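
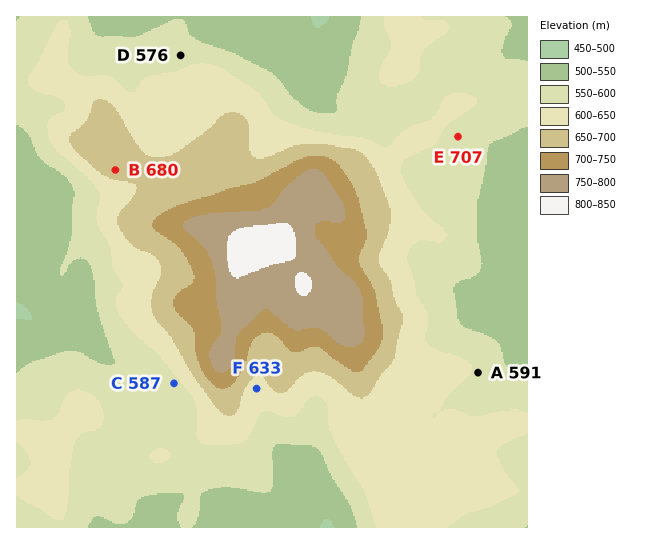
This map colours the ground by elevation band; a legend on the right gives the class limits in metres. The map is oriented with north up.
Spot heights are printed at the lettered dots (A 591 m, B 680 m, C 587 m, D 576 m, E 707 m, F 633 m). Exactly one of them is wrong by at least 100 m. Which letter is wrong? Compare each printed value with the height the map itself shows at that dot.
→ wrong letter E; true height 582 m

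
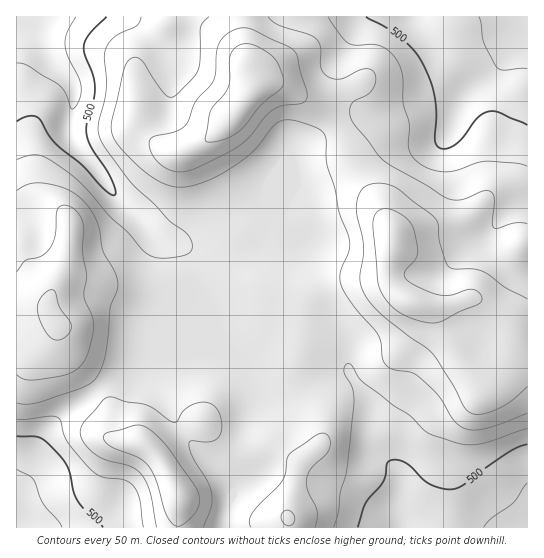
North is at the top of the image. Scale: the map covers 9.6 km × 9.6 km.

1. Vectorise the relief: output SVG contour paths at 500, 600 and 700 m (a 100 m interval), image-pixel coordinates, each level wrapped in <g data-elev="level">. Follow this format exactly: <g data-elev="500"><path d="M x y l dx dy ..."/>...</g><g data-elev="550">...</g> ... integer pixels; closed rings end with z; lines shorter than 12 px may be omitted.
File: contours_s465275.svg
<g data-elev="500"><path d="M358 527l7-22 18-23 3-7 1-10 3-4 8-1 8 3 17 17 8 5 12 4 10 0 10-4 47-34 17-7"/><path d="M17 436l22 1 7 5 11 10 11 17 5 22 5 10 6 8 19 18"/><path d="M527 125l-29-13-11 0-10 7-14 18-8 8-9 4-7-2-4-8 1-25-2-19-4-14-8-19-8-12-13-12-15-11-20-10"/><path d="M106 17l-16 16-6 12 1 9 8 20 2 13-1 11-7 24-1 9 5 15 21 33 3 11 0 5-2 0-7-4-24-26-25-20-7-8-12-19-9-2-12 5"/></g><g data-elev="600"><path d="M203 527l8-20 0-14-4-12-15-24-3-14 2-2 20 0 8-4 2-6 1-8-2-8-3-6-4-4-6-2-12 0-9 6-9 13-3 1-27-18-21-3-13-5-6 0-5 4-19 22-3 7 1 8 7 9 10 9 9 4 23 6 11 8 5 8 4 10 7 35"/><path d="M315 527l2-16-9-20-2-10 5-12 14-14 4-6 1-6-1-5-2-3-4-2-8 3-25 18-3 5-1 14-3 6-30 34-4 8 2 6"/><path d="M17 403l10 1 15-3 40-13 13-9 6-9 4-12 3-21 2-28 7-18 1-6-3-12-12-23-3-20-3-9-7-12-8-10-16-10-21-6-15 1-13 7"/><path d="M527 224l-12-1-17 5-4 0-2-6 2-24-4-7-8 0-20 9-12-1-66-38-30-36-4-11 0-7 3-5 14-7 6-6 3-10-3-8-3-2-5 0-23 10-7 0-6-2-4-3-4-5 0-22-4-8-8-5-31-9-10-8"/><path d="M209 17l-6 5-2 5-1 32-2 11-5 8-19 19-4 0-5-3-24-35-7-2-7 5-4 9-12 52 2 12 6 11 19 20 16 12 15 7 14 2 11-2 15-5 28-16 17-13 18-24 9-6 6-1 8 1 25 9 6 8 1 28 8 23 5 25 9 27 0 11-9 21 1 10 11 20 26 32 3 8 1 15 3 5 6 6 20 3 8 5 19 18 17 27 10 7 9 1 12-2 41-15"/></g><g data-elev="700"><path d="M53 339l6 1 6-2 5-6 1-6-2-5-9-14-5-15-4-2-5 2-5 6-3 5-1 7 6 18 6 8z"/><path d="M424 322l10 1 8-2 17-9 19-8 4-3 0-4-4-6-7-2-21 6-12 0-16-6-14-8-3-4 0-4 10-14 3-6-5-24-4-8-10-8-10-4-8 0-6 6-2 10 4 54 3 10 7 12 9 9 13 7z"/><path d="M207 142l16-2 14-7 8-7 17-22 20-17 2-8-5-13-5-8-8-7-11-5-9-2-8 2-6 5-3 10 0 24-4 8-15 18-5 27 0 3z"/></g>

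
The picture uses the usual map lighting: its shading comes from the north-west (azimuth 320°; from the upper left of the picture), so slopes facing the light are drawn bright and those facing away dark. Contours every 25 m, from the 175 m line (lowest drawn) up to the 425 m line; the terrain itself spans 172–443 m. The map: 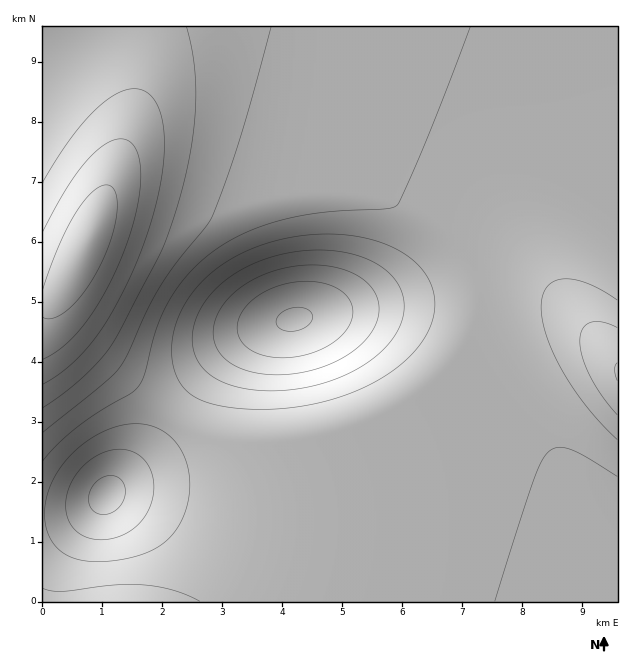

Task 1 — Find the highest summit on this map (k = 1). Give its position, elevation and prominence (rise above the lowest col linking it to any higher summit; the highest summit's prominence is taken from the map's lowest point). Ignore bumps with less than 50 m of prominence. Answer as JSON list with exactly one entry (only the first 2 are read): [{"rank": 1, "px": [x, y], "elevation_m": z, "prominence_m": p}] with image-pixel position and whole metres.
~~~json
[{"rank": 1, "px": [88, 241], "elevation_m": 443, "prominence_m": 271}]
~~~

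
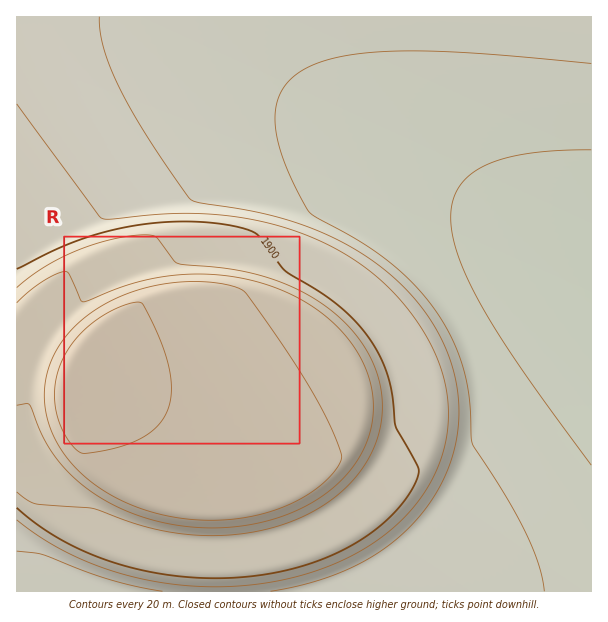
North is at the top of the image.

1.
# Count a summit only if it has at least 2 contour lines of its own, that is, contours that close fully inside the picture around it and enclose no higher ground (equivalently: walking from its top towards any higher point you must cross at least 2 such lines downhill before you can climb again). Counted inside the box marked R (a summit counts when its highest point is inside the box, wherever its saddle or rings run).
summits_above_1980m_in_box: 1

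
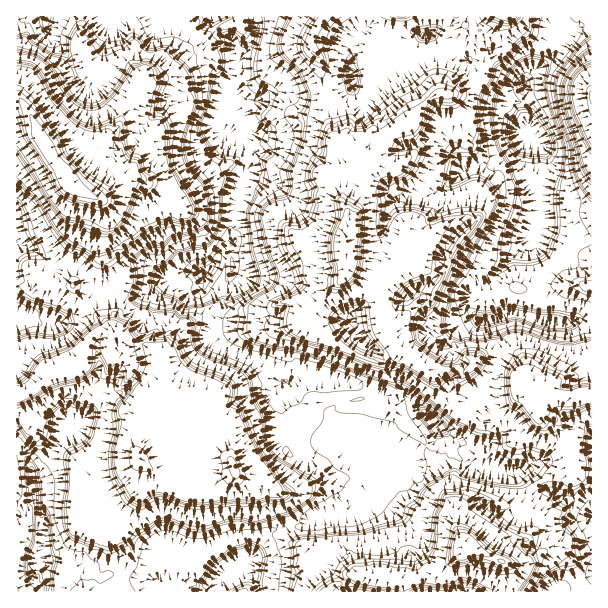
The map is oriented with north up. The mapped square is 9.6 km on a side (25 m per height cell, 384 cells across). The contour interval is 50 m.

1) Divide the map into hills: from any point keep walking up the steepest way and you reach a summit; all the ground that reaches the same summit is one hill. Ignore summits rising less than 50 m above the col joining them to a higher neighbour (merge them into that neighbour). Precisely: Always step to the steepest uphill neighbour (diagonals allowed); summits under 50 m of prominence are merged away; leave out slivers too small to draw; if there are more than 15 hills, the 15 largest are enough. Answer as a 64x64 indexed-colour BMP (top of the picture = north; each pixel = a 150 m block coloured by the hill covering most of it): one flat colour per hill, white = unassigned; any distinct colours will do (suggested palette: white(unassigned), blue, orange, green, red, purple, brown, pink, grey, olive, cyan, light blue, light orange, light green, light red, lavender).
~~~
<image width="64" height="64" href="data:image/bmp;base64,Qk12CAAAAAAAAHYAAAAoAAAAQAAAAEAAAAABAAQAAAAAAAAIAAATCwAAEwsAABAAAAAAAAAA////ALR3HwAOf/8ALKAsACgn1gC9Z5QAS1aMAMJ34wB/f38AIr28AM++FwDox64AeLv/AIrfmACWmP8A1bDFACIiIiIiIiIiIiIiAAAEREREREREREREREREREREREERIiIiIiIiIoIiIiIgAERERERERERERERERERERERERBEiIiIiiIiIiCIiIiAERERERERERERERERERERERERERCIiIiiIiIiIIiIiIzREREREREREREREREREREREREREIiIiIoiIiIgiMzIzM0REREREREREREREREREREREREQiIiIiKIiIiIgzMzMzNERERERERERERERERERERERERCIiIiIoiIiIiDMzMzMzREREREREREREREREREREREREIiIiIiiIiIiIMzMzMzMzM0REREREREREREREREREREQiIiIiI4iIiIiDMzMzMzMzMzRERERERERERERERERERCIiIiMziIiIiIMzMzMzMzMzMzRERERERERERERERERVIiIiIzOIiIiIgzMzMzMzMzMzMzRERERERERERERERVUiMyIjOIiIiIiDMzMzMzMzMzMzM0REREREREREREVVVSIjMzM4iIiIiIMzMzMzMzMzMzMzNEREREREREREVVVVIiIiIziIiIiIgzMzMzMzMzIiIzMzRERERERVVEVVVVUmYiIiiIiIiIgzMzMzMzMzIiIjMzM0REREVVVVVVVVVSZmIiIoiIiIiDMzMzMzMyIiIiETMyIREVVVVVVVVVVVZmZiIiiIiIiIMzMzMzMzIiIiIREREiIRVVVVVVVVVVVmZmIoiIiIgzMzMzMzMzIiIiIiERESIiFVVVVVVVVVVWZmZoiIiIMzMzMzMzMzMiIiIiIhEREiIVVVVVVVVVVVZmZmaDMzMzMzMzMzMzMyIiIiIiERERERFVVVVVVVVVVmZmZmZjMzMzMzMzMzMzIiIiIiIhEREREVVVVVVVVVVWZmZmZmYzMzMzMzMzMzMyIiIiIhERERERFVVVVVVVVVZmZmZmZmMzMzMzMzMzMzIiIiIhERERER//VVVVVVVVVmZmZmZmZjMzMzMzMzMzMiIiIRERERERH//1VVVVVVVWZmZmZmZmYzMzMzMzMzMRERERERERERER//VVVVVVVVZmZmZmZmZjMzMzMzMzERERERERERERERH//1VVVVVVVmZmZmZmZmMzMzMzMRERERERERERERERH///VVVVVVVWZmZmZmZmYzMzMzEREREREREREREREREf//9VVVVVVVZmZmZmZmZjMzMzERERERERERERERERER///1VVVVVVVmZmZmZmZmMzMzMREREREREREREREREREf//VVVVVVVd1m3WZmZmZjMzMzERERERERERERERERmZmSJVVXzMzMIt3d1mZmZmMzMzMRERERERERERERERmZmSIid3fMzMwiLd3d0zNmZjMzMxERERERERERERERGZmZIiJ3d8zMzCLd3d3TMzM2MzMzERERERERERERERGZmZkiJ3d3zMzMLd3d3SIzMzNjMzERERERERERERERERGZmZknd3fMzMzd3d3dIiIjMiIiIRERERERERERERERERmZmZd3d8zMzN3dIiIiIiIiIiIiERERERERERERERERGZmZmXd3zMzM3dIiIiIiIiIiIiIhEREREREREREREREZmZmZmXzMzMzSIiIiIiIiIiIiIiERERERERERERERERGZmZmZmczMzCIiIiIiIiIiIiIiIhERERERERERERERERmZmZmZzMzHIiIiIiIiIiIiIiIiEREREREREREREREREZmZmZnMx3ciIiIiIiIiIiIiIiIRERERERERERERERERmZmZmXd3dyIiIiIiIiIiIiIiIhEREREREREREREREREZmZmZd3d3IiIiIiIiIiIiIiIiERERERERERERERERERmZmZl3d3ciIiIiIiIiIiIiIiIhERERERERERERERERGZmZmXd3dyIiIiIiIiIiIiIiIiEREREREREREREREREZmZmZd3d3IiIiIiIiIiIiIiIiIhEREREREREREREREZmZmZd3d3ciIiIiIiIiIiIiIiIiERERERERERERERERERmZl3d3dyIiIiIiIiIiIiIiIiIREREREREREREREREREZmXd3d3IiIiIiIiIiIiIiIiIhEREREREREREREREREREZd3d3ciIiIiIiIiIiIiIiIRERERERERERERERERERERF3d3dyIiIiIiIiIiIiIiIREREREREREREREREREREREXd3d3IiIiIiIiIiIiIiIRERERERERERERERERERERERd3d3ciIiIiIiIiIiIiIhERERERERERERERERERERERF3d3dyIiIiIiIiIiIiIiIRERERqqqqEREREREREREREXd3d3IiIiIiIiIiIiIiIiqqqqqqqqoRERERERERERERd3d3ciIiIiIiIiIiIiIiKqqqqqqqqhERERERERERERd3d3dyIiIiIiIiIiIiIiIqqqqqqqqq4RERERERERERu3d3d3IiIiIiIiIiIiIiIiqqqqqqqqru4RERERERERu7t3d3ciIiIiIiIiIiIiIiIqqqqqqqqu7uERERERsRu7u7d3dyIiIiIiIiIiIiIiIiKqqqqqqqru7u4RERu7u7u7snd3IiIiIiIiIiIiIiIiIiqqqqqqqu7u7uEbu7u7u7u3d3ciIiIiIiIiIiIiIiIiKqqqqqqqru7u7ru7u7u7u7d3dyIiIiIiIiIiIiIiIiIqqqqqqqqu7u7u67u7u7u7u3d3"/>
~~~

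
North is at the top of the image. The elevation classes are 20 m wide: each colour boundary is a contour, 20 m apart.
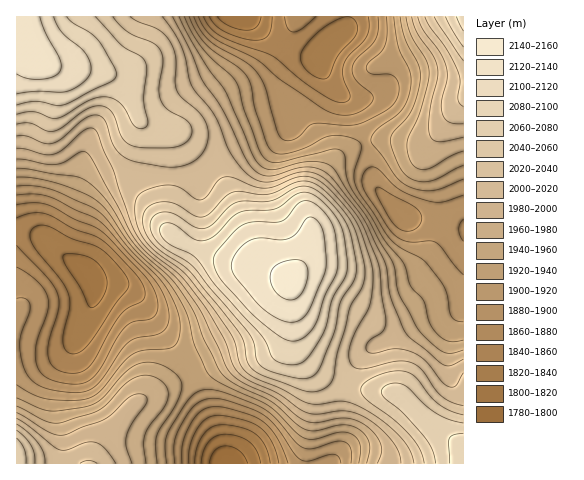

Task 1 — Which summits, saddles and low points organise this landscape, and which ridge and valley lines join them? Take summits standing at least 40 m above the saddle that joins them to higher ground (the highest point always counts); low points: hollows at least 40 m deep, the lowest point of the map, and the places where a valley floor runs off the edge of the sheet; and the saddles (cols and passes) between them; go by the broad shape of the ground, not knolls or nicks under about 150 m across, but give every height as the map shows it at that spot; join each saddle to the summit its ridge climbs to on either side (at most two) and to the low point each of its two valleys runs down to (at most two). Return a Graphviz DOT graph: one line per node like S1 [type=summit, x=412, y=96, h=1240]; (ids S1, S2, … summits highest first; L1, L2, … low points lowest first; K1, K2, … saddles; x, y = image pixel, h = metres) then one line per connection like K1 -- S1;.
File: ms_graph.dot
graph terrain {
  S1 [type=summit, x=291, y=280, h=2148];
  S2 [type=summit, x=32, y=54, h=2136];
  S3 [type=summit, x=463, y=462, h=2095];
  S4 [type=summit, x=463, y=17, h=2092];
  S5 [type=summit, x=17, y=459, h=2077];
  L1 [type=low, x=225, y=463, h=1785];
  L2 [type=low, x=238, y=17, h=1801];
  L3 [type=low, x=87, y=273, h=1812];
  L4 [type=low, x=402, y=215, h=1865];
  K1 [type=saddle, x=347, y=385, h=2033];
  K2 [type=saddle, x=172, y=176, h=2018];
  K3 [type=saddle, x=194, y=374, h=1933];
  K4 [type=saddle, x=365, y=144, h=1919];
  K1 -- S1;
  K1 -- S3;
  K1 -- L1;
  K1 -- L4;
  K2 -- S1;
  K2 -- S2;
  K2 -- L2;
  K2 -- L3;
  K3 -- S1;
  K3 -- S5;
  K3 -- L1;
  K3 -- L3;
  K4 -- S1;
  K4 -- S4;
  K4 -- L2;
  K4 -- L4;
}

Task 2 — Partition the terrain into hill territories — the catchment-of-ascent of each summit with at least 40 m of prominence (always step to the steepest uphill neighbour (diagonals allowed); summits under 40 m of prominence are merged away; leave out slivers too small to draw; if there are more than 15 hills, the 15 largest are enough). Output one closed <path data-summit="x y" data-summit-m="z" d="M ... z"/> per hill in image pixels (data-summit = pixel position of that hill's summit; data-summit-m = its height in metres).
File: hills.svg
<path data-summit="291 280" data-summit-m="2148" d="M319 59l-5 12-24 34-1 21-11 8-33 10-18 10-20 15-7 13-14-5-42-1-25 2-17 7-14 17-16 46 0 10 4 6-35-28-13-4-12-1 0 110 27 5 24-1 9-8 14-25 4-19-3-13 4 3 21 1 10 4 15 12 15 23 34 44 30 75 5 22 105 0 12-18 2-53 3-12 12-21 15-14 26-12 21-12 32-8 11-12 0-74-19-7-41-4-24-24-7-13-2-21-15-49-3-5-22-21-8-13z"/><path data-summit="32 54" data-summit-m="2136" d="M246 16l-229 0-1 214 25 6 33 26-2-14 12-34 9-20 9-9 17-7 25-2 42 1 14 5 7-13 20-15 18-10 27-8 14-7 3-3 1-21 24-34 5-15-22-3-16-7z"/><path data-summit="17 458" data-summit-m="2077" d="M92 281l2 12-4 19-12 22-8 9-7 3-20 0-21-4-6 0 0 121 208 1-4-22-25-66-7-13-55-71-13-6-25-3z"/><path data-summit="463 17" data-summit-m="2092" d="M463 16l-115 0-3 13-17 16-9 12 4 14 8 13 22 21 3 5 11 35 6 35 7 13 24 24 41 4 18 6z"/><path data-summit="463 463" data-summit-m="2095" d="M463 303l-10 11-32 8-21 12-26 12-15 14-13 24-3 19 0 38-11 23 132-1z"/>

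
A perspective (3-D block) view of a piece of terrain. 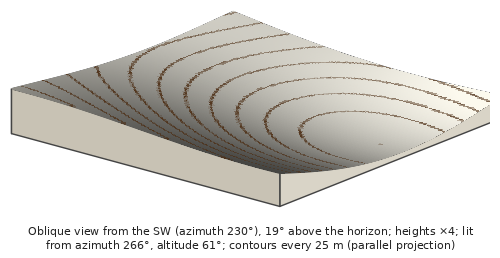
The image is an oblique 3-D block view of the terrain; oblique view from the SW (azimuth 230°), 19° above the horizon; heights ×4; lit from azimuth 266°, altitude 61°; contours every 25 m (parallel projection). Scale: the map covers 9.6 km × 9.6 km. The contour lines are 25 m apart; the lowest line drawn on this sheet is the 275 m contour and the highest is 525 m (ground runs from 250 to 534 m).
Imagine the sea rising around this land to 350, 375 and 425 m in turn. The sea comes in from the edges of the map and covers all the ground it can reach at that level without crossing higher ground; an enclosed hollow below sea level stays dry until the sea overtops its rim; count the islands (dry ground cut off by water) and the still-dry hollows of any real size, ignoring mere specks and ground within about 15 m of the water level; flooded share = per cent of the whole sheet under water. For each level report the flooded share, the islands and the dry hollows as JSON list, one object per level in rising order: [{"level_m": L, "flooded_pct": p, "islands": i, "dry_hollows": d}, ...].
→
[{"level_m": 350, "flooded_pct": 48, "islands": 0, "dry_hollows": 0}, {"level_m": 375, "flooded_pct": 58, "islands": 0, "dry_hollows": 0}, {"level_m": 425, "flooded_pct": 80, "islands": 0, "dry_hollows": 0}]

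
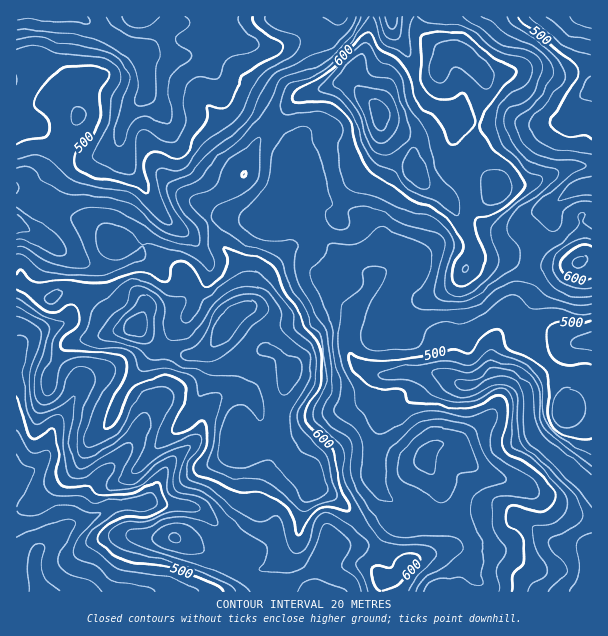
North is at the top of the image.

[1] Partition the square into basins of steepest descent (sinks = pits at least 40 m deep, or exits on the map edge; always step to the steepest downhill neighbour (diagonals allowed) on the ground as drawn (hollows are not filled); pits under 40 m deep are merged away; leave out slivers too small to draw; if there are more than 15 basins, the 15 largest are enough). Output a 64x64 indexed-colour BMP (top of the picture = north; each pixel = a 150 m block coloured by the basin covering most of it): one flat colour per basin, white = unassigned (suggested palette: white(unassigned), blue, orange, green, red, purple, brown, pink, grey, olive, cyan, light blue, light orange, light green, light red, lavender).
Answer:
<image width="64" height="64" href="data:image/bmp;base64,Qk12CAAAAAAAAHYAAAAoAAAAQAAAAEAAAAABAAQAAAAAAAAIAAATCwAAEwsAABAAAAAAAAAA////ALR3HwAOf/8ALKAsACgn1gC9Z5QAS1aMAMJ34wB/f38AIr28AM++FwDox64AeLv/AIrfmACWmP8A1bDFACIiIiIiIiIiIiIiIiIiIiIiIiIiIRERERERERERERERIiIiIiIiIiIiIiIiIiIiIiIiIiIiEREREREREREREREiIiIiIiIiIiIiIiIiIiIiIiIiIiIhERERERERERERESIiIiIiIiIiIiIiIiIiIiIiIiIiIRERERERERERERERIiIiIiIiIiIiIiIiIiIiIiIiIiIhEREREREREREREREiIiIiIiIiIiIiIiIiIiIiIiIiIhERERERERERERERESIiIiIiIiIiIiIiIiIiIiIiIiIhERERERERERERERERIiIiIiIiIiIiIiIiIiIiIiIiIhEREREREREREREREREiIiIiIiIiIiIiIiIiIiIiIiIhERERERERERERERERESIiIiIiIiIiIiIiIiIiIiIiIiERERERERERERERERERIiIiIiIiIiIiIiIiIiIiIiIhEREREREREREREREREREiIiIiIiIiIiIiIiIiIiIiIhERERERERERERERERERESIiIiIiIiIiIiIiIiIiIiIhERERERERERERERERERERIiIiIiIiIiIiIiIiIiIiIhEREREREREREREREREREREiIiIiIiIiIiIiIiIiIiIhERERERERERERERERERERESIiIiIiIiIiIiIiIiIiIhERERERERERERERERERERERIiIiIiIiIiIiIiIiIiIiEREREREREREREREREREREREiIiIiIiIiIiIiIiIiIiERERERERERERERERERERERESIiIiIiIiIiIiIiIiIiIRERERERERERERERERERERERIiIiIiIiIiIiIiIiIiIhEREREREREREREREREREREREiIiIiIiIiIiIiIiIiIiERERERERERERERERERERERESIiIiIiIiIiIiIiIiIiIhERERERERERERERERERERERIiIiIiIiIiIiIiIiIiIiEREREREREREREREREREREREiIiIiIiIiIiIiIiIiIiIRERERERERERERERERERERESIiIiIiIiIiIiIiIiIiIhERERERERERERERERERERERIiIiIiIiIiIiIiIiIiIiEREREREREREREREREREREREiIiIiIiIiIiIzIiIiIiERERERERERERERERERERERESIiIiIiIiIjMzMzIiIhERERERERERERERERERERERERIiIiIiIiIjMzMzMyIREREREREREREREREREREREREREiIiIiIiIjMzMzMzIRERERERERERERERERERERERERESIiIiIiIzMzMzMzMxERERERERERERERERERERERERERIiIiIiIzMzMzMzMzMREREREREREREREREREREREREREiIiIiIzMzMzMzMzMzERERERERERERERERERERERERESIzMyMzMzMzMzMzMzMRERERERERERERERERERERERERMzMzMzMzMzMzMzMzMREREREREREREREREREREREREREzMzMzMzMzMzMzMzMxERERERERERERERERERERERERETMzMzMzMzMzMzMzMzEREREREREREREREREREREUREQRMzMzMzMzMzMzMzMzERERERERERERERERERREREREREEzMzMzMzMzMzMzMzERERERERERERERERERFEREREREQTMzMzMzMzMzMzMzERERERERERERERERERFERERERERBMzMzMzMzMzMzMzMREREREREREREREREREUREREREREEzMzMzMzMzMzMzMREREREREREREREREREUREREREREQTMzMzMzMzMzMzMxERERERERERERERERERREREREREREMzMzMzMzMzMzMzERERERERERERERERERIkREREREREQzMzMzMzMzMzMzMzERERERERERERERERIiIiRERERERDMzMzMzMzMzMzMzMxERERERERERERESIiIiJEREREREMzMzMzMzMzMzMzMzMRERERERERERERIiIiJEREREREQzMzMzMzMzMzMzMzMzERERERERERERIiIiIkRERERERDMzMzMzMzMzMzMzMzMREREREREREREiIiIkREREREREMzMzMzMzMzMzMzMzMzERERERERERESIiIiREREREREQzMzMzMzMzMzMzMzMzMRERERERERESIiIiJERERERERDMzMzMzMzMzMzMzMzMzERERERERESIiIiIkREREREREMzMzMzMzMzMzMzMzMzMxERERERESIiIiIiREREREREQzMzMzMzMzMzMzMzMzMzMRERERESIiIiIiIkRERERERDMzMzMzMzMzMzMzMzMzMzEREREVUiIiIiIiREREREREMzMzMzMzMzMzMzMzMzMzMzEREVVVIiIiIiJEREREREQzMzMzMzMzMzMzMzMzMzMzMzMVVVVVUiIiIkRERERERDMzMzMzMzMzMzMzMzMzMzMzMzVVVVVVUiIiREREREREMzMzMzMzMzMzMzMzMzMzMzMzM1VVVVVSIiREREREREQzMzMzMzMzMzMzMzMzMzMzMzMzVVVVVVUiRERERERERDMzMzMzMzMzMzMzMzMzMzMzMzM1VVVVVEREREREREREMzMzMzMzMzMzMzMzMzMzMzMzMzVVVVREREREREREREQzMzMzMzMzMzMzMzMzMzMzMzMzNVVVVERERERERERERDMzMzMzMzMzMzMzMzMzMzMzMzM1VVVERERERERERERE"/>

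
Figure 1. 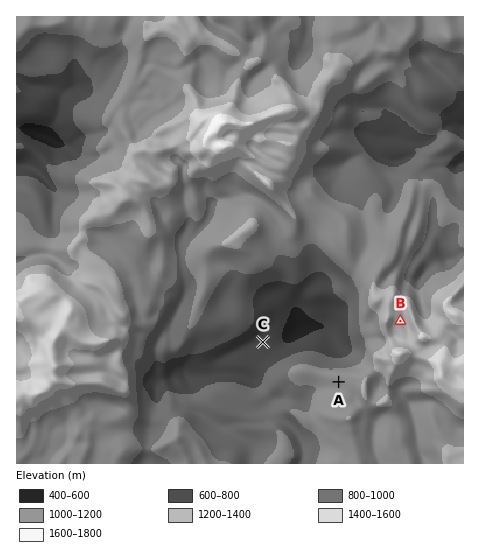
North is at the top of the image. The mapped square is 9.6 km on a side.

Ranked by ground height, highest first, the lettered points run B A C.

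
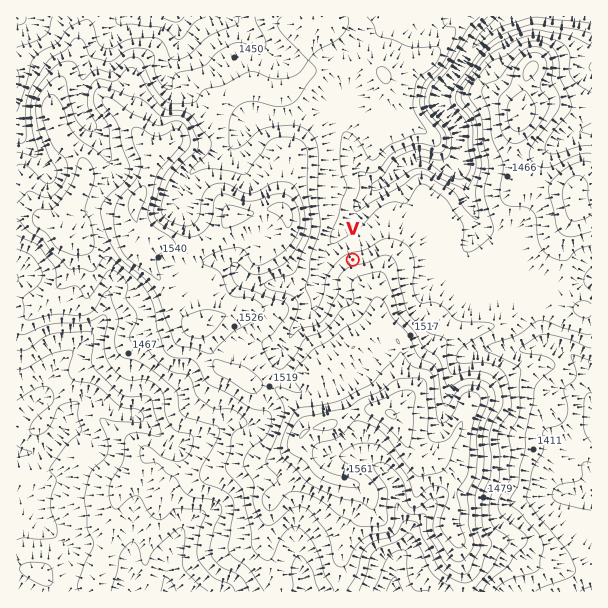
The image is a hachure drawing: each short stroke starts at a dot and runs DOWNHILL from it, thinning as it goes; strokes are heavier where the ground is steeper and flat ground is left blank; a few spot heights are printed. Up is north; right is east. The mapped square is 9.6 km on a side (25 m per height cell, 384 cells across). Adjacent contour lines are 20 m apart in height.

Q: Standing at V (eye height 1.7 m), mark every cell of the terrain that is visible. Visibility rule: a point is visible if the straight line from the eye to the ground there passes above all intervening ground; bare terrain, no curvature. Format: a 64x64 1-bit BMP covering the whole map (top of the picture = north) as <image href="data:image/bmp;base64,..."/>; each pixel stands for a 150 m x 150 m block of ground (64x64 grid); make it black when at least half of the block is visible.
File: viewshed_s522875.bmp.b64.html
<image width="64" height="64" href="data:image/bmp;base64,Qk0+AgAAAAAAAD4AAAAoAAAAQAAAAEAAAAABAAEAAAAAAAACAAATCwAAEwsAAAIAAAAAAAAA////AAAAAAAAAAAAAAAAAAAAAAAAAAAAAAAAAAAAAAAAAAAAAAAAAAAAAAAAAAAAAAAAAAAAAAAAAAAAAAAAAAAAAAAAAAAAAAAAAAAAAAAAAAAAAAAAAAAAAAAAAAAAAAAAAAAAAAAAAAAAAAAAAAAAAAAAAAAAAAAAAAAAAAAAAAAAAAAAAAAAAAAAAAAAAAAAAAAAAAAAAAAAAAAAAAAAAAAAAAAAAAAAAAAAAAAAAAAAAAAAAAAAAAAAAAAAAAAAAAAAAAAAAAAAAAAAAAAAAAAAAAAAAAAAAAAAAAAAAAAAAAAAAAAAAAAAAAAAAAAAAAAAAAAAAAQAAAAAAAAABn4AAAAAAAAD/gAAAAAAAAP+AAAAAAAAAzMAAAAAAAAAH4cAAAAAAAAfxwAAAAAAAA/vgAAAAAAAB/+AAAAAAAAD/4AAAAAAAAP/wAAAAAAAA//AAAAAAAAD/N4ABAAAAAH+HgIMAAAAAf4MD/wAAAAB/wgPvAAAAAH7gA8MAAAAAf/ADwQAAAAD/+APAAAAAAD//h8AAAAAAD/+H4AAAAAAP/gfgAAAAAA/8B8AAAAAAH/wPwAAAAAA//A+AAAAAAH/8DwAAAAAAf/gMQAAAAAA/5gBgAAAAAAeDgGAAAAAAMAAAAAAAAAB8AAAAAAAAAP4AAAAAAAAB/wAAAAAAAAACAAAAA=="/>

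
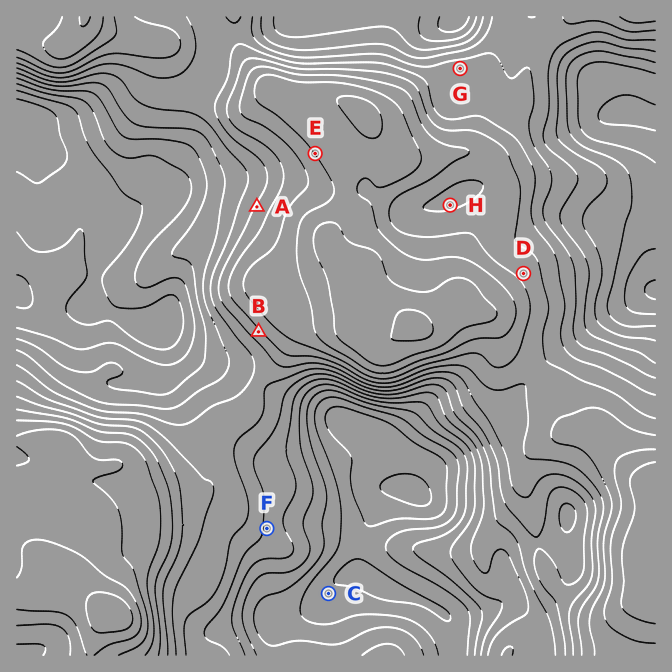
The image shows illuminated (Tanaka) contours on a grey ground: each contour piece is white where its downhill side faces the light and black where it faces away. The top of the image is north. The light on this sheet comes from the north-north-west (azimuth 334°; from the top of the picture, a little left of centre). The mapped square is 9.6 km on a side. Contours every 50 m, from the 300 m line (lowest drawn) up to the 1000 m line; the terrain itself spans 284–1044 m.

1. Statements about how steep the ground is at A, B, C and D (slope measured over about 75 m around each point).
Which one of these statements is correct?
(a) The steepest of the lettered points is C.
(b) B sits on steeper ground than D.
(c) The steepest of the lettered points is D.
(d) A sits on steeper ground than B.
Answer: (b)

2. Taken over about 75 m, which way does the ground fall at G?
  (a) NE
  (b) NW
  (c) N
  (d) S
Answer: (c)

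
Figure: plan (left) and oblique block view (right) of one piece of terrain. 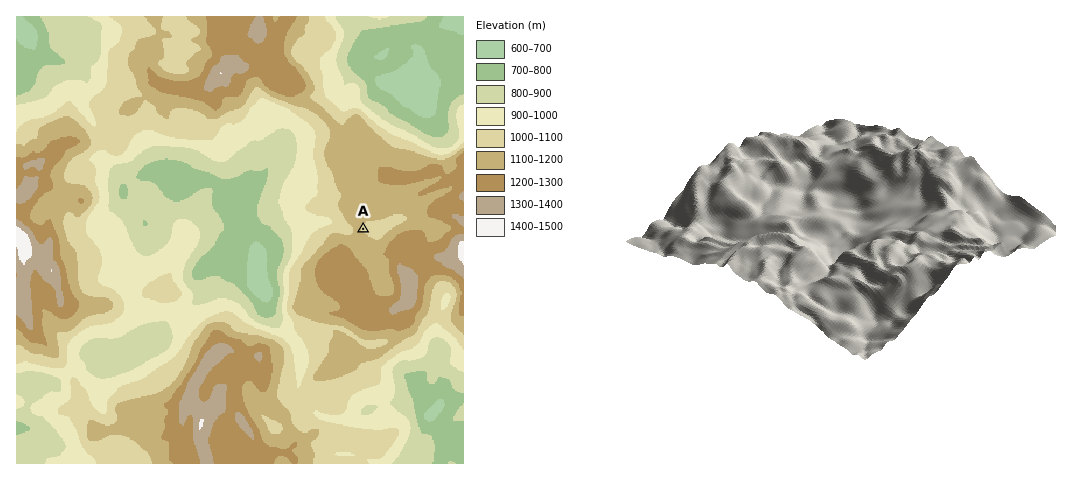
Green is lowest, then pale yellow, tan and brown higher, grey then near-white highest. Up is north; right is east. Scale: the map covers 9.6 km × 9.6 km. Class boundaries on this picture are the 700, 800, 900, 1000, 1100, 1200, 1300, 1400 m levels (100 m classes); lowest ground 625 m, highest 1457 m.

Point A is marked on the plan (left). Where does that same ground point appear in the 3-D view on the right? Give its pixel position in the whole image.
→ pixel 916 248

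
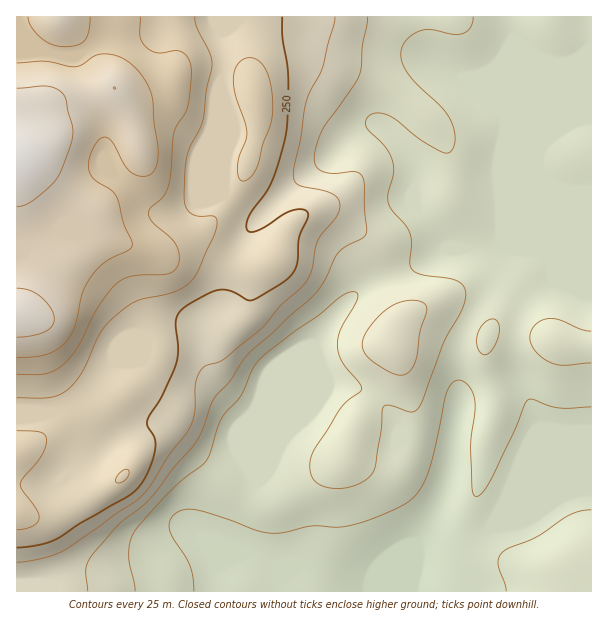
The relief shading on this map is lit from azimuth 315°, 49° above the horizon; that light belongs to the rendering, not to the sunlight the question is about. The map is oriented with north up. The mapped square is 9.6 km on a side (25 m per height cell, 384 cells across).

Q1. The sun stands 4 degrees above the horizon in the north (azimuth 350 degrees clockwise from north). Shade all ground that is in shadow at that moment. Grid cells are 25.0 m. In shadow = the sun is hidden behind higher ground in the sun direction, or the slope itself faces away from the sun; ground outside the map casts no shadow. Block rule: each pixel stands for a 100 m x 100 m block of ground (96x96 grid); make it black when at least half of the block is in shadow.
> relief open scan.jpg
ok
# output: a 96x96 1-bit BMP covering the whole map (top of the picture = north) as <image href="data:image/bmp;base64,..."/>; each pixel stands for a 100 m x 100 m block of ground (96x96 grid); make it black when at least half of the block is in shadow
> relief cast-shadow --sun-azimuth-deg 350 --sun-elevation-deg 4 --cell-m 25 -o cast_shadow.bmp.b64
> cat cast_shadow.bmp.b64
<image width="96" height="96" href="data:image/bmp;base64,Qk2+BAAAAAAAAD4AAAAoAAAAYAAAAGAAAAABAAEAAAAAAIAEAAATCwAAEwsAAAIAAAAAAAAA////AAAAAAAAAAAAAAAAAAAAAAB8AAAAAAAAAAAAAAB/AAAAAAAAAAAAAAD/wBgAAAAAAAAAAAD///wAAAAAAAAAAAD///4AAAAAAAAAAAD///8AAAAAAAAAAAD///+AAAAAAAAAAAD///+AAAAAAAAAAAD////AAAAAAAAAAAAA///gAAAAAAAAAAAAP//wAAAAAAAAAAAAH//wAAAAAAAAAAAAD//4AAAAAAAAAAAAA//4AAAAAAAAAAAAAf/4AAAAAAAAAAAAAP/4AAAAAAAAAAAAAD/8AAAAAAAAAAAAAB/8AAAAAAAAAAAAAAf8AAAAAAAAAAAAAAP8AAAAAAAAAAAAAAH+AAAAAAAAAAAAAAD+AAAAAAAAAAAAAAB+AAAAAAAAAAAAAAA+AAAAAAAAAAAAAAAeAAAAAAAAAAAAAAAOAAAAAAAAAAAAAAAAAAAAAAAAAAAAAAAAAAAAAAAAAAAAAAAAAAAAAAAAAAAAAAAAAAAAAAAAAAAwAAAAAAAAAAAAAAB+AAAAAQAAAAAAAAB/gAAAA4AAAAAAAAD/wAAAB8AAAAAAAAD/wAAAD+AAAAAAAAD/4AAAD/AAAAAAAAD/4AAAD/AAAAAAAAD/4AAAD/gAAAAAAAD/8AAAD/4AAAAAAAD/8AAAD/8AAAAAAAAH8AAAD/+AAAAAAAAA8AAAB//AAAAAAAAAOAAAA//AAAAAAAAAAAAAAP/AAAAAAAAAAAAAAH/AAAAAAAAAAAA4AD/gAAAAAAAAAAB8AB/gAAAAAAAAAAD8AB/gAAAAAAAAAAD8AB/gAAAAAAAAAAH8AB/gAAAAAAAAAAH8AA+AAAAAAAAAAAAAAAAAAAAAAAAAAAAAAAAAAAAAAAAAAAAAAAAAAAAAAAAAAAAAAAAAAAAAAAAAAAAAAAAAAAAAAAAAAAAAAAAAAAAAAAAAAAAAAAAAAAAAAAAAAAAAAAAAAAAAAAAAAAAAAAAAAAAAAAAAAAAAAAAAAAAAAAAAAAAAAAAAAAAAAAAAAAAAAAAAAAAAAAAAAAAAAAAAAAAAAAAAAAAAAAAAAAAAAAAAAAAAAAAAAAAAAAAAAAAAAAAAAAAAAAAAAAAAAAAAAAAAAAAAAAAAAAAAAAAAAAAAAAAAAAAAAAAAAAAAAAAAAAAAAAAAAAAAAAAAAAAAAAAAAAAAAAAAAAAAAAAAAAAAAAAAAAAAAAAAAAAAAAAAAAAAAAAAAAAAAAAAAAAAAAAAAAAAAAAAAAAAAAAAAAAAAAAAAAAAAAAAAAAAAAAAAAAAAAAAAAAAAAAAAAAAAAAAAAAAAAAAAAAAAAAAAAAAAAAAAAAAAAAAAAAAAAAAAAAAAAAAAAAAAAAAAAAAAAAAAAAAAAAAAAAAAAAAAAAAAAAAAAAAAAAAAAAAAAAAAAAAAAAAAAAAAAAAAAAAAAAAAAAAAAAAAAAAAAAAAAAAAAAAAAAAAAAAAAAAAAAAAAAAAAAAAAAAAAAAAAAAAAAAAAAAAAAAAAAAAAAAAAAAAAAAAAAAAAAAAAAAAAAAAAAAAAAAAAA="/>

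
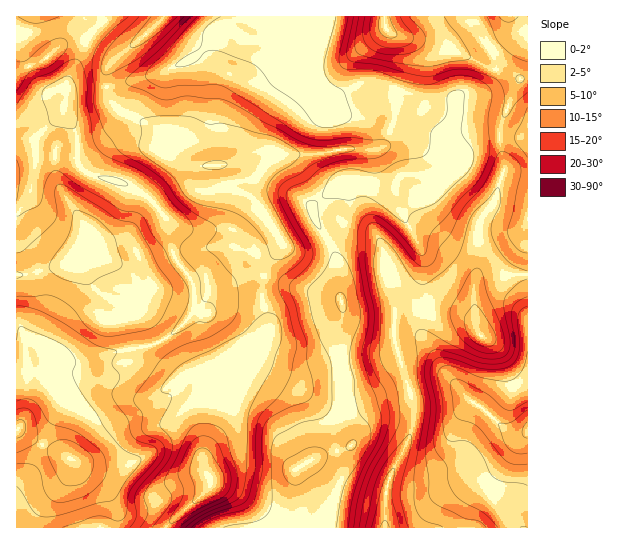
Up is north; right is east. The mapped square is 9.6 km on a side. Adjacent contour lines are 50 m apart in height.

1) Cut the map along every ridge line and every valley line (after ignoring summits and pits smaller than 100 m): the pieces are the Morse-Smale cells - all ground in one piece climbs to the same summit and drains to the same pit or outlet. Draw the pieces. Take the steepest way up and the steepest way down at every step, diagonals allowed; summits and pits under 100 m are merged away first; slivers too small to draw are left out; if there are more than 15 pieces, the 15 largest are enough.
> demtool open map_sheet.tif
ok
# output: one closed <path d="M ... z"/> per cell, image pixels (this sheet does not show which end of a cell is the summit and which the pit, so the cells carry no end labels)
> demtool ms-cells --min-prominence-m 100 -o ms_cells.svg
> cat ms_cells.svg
<path d="M239 16l-74 0-18 17-38 32-4 9 4 24 13 15 9 3 32 17 23 30 9 4 26-2 6 20 7 6 16 5 7 7 24 38-1 8-13 16-2 11 29 11 45 12 0-34-12-27-12-19-3-8 1-6 28-22 8-4 34 6 11 0 9-10 32-2 12-8 0-12-4-8-9-6-16 0-19-4-46-19-12-1-10 2-14-36-4-30-12 1-14 7-6-16-4-4-31 1-6-6z"/><path d="M263 276l-16 0-33 12-20 0 1 15-7 16-17 16-16 9-41 8-32 11-11 0-13-8-7-2-24 8 0 45-6 17-5 7 1 98 150 0 11-13 30-26 3-10-7-13 0-15 13-26 7-24 19-27 16-15 9-21 1-11-8-30z"/><path d="M37 153l-8 42-10 12-3 0 1 222 4-6 6-17 0-46 24-7 7 2 13 8 11 0 32-11 41-8 16-9 17-16 7-16-2-18-18-27-3-8-5-31-17-20-24-15-39-11-7-6-5-8-33-3z"/><path d="M353 179l-12 4-29 24 3 12 20 35 5 16 0 28 3 7 0 10-4 11 0 16 4 32 0 40 9 25 0 6-7 4-26 7-13 7-10 7 0 5 13 23 18 16 1 5-2 9 59 0 0-34 3-12 21-44 6-24-2-13-18-59 0-27 6-4 24 0 2-2-4-24 1-27-9-23-14-22-6-27z"/><path d="M267 276l-3 1-3 18 8 32-4 19-6 13-16 15-19 27-7 24-13 26 0 15 7 13-3 10-31 27-8 7 0 5 156 0 2-3 0-11-18-16-13-23 0-5 23-14 26-7 7-4 0-6-9-25 0-40-4-32 0-16 4-11 0-10-5-8-44-10z"/><path d="M163 16l-79 1 5 16-20 42-5 28 0 10 11 16 2 9 0 25 10 10 39 11 27 18 14 17 8 39 14 19 6 12 26-2 26-11 16 0 4-11 13-16 1-8-24-38-7-7-16-5-7-6-6-20-26 2-9-4-23-30-32-17-9-3-13-15-4-17 0-7 4-9 38-32z"/><path d="M527 16l-229 0-3 9-9 8-10 5 5 5 6 16 14-7 12-1 4 30 6 14 4 4 7 0 16-11 13-5 14 0 33 10 13 7 31 0 1 10-3 9-11 18 8 26 21-19 8-4 15-3 35 0z"/><path d="M527 137l-34 0-15 3-8 4-35 29-32 2-6 4-2 10 6 24 14 22 9 23-1 27 4 16-1 11 33 1 10 4 6 8-2-36 5-10 17-4 33-1z"/><path d="M425 311l-24 0-6 4 0 27 18 59 2 13-6 24-21 44-3 12 0 33 120 1-1-10-13-24 0-8 28-44 9-9-10 0-12-4-25-22-16-10-24-30-18-32z"/><path d="M527 275l-32 0-17 4-5 10 2 36-6-8-15-5-28 0-3 11 0 12 2 6 16 26 24 30 16 10 21 20 16 6 10-2z"/><path d="M83 16l-67 1 1 190 2 0 10-12 8-42 5 3 35 3 0-21-2-9-11-16 0-10 5-28 20-42z"/><path d="M377 83l-14 0-8 2-21 14-9-2-1 5 5 13 2 2 10-2 12 1 17 5 20 11 28 7 16 0 9 4-2-6 12-22 1-15-31 0-13-7z"/><path d="M527 433l-8 9-28 44 0 8 13 24 2 10 22-1z"/><path d="M297 16l-56 0-1 18 6 6 29-1 11-6 9-8z"/>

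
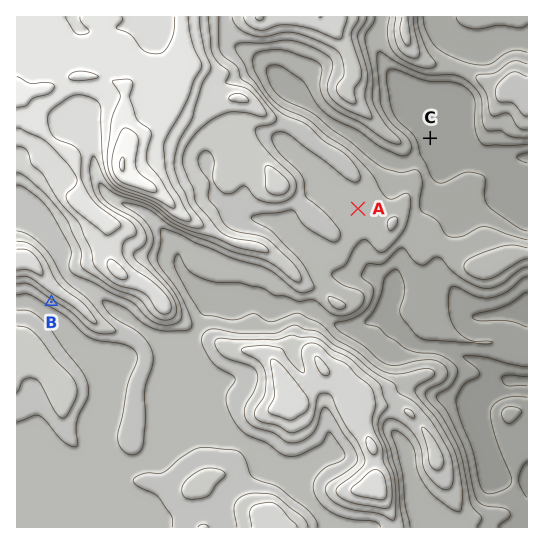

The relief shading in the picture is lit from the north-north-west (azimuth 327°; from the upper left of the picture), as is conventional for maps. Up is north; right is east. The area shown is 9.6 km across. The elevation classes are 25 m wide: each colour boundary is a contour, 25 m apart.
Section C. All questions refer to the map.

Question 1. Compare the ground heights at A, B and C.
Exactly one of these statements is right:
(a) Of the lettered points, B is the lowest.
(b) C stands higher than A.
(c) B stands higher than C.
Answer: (c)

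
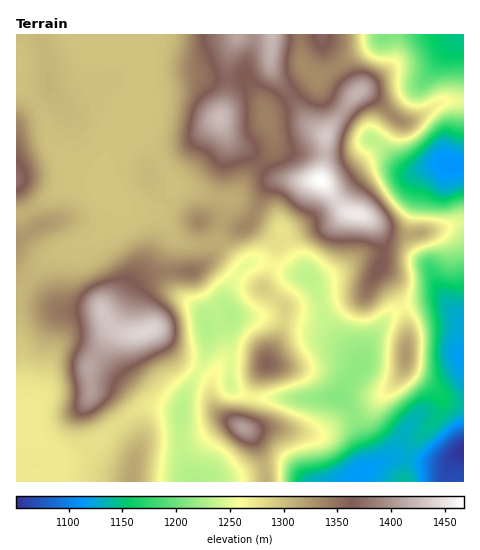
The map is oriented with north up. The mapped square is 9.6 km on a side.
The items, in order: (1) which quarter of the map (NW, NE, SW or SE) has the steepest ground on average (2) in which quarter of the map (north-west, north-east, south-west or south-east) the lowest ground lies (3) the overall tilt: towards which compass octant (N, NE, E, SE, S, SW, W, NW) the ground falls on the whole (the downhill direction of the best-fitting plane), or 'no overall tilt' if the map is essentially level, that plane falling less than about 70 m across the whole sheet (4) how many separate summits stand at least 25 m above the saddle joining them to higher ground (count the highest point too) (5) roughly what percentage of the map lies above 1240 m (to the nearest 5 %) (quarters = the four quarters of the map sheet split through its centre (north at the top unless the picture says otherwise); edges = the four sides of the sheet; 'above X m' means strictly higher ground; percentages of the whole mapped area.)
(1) The north-east quarter is the steepest part of the map.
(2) The lowest point lies in the south-east quarter of the map.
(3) On the whole the ground falls towards the south-east.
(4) Counting only tops that stand 25 m proud, the map has 9 summits.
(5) Roughly 80 % of the ground is higher than 1240 m.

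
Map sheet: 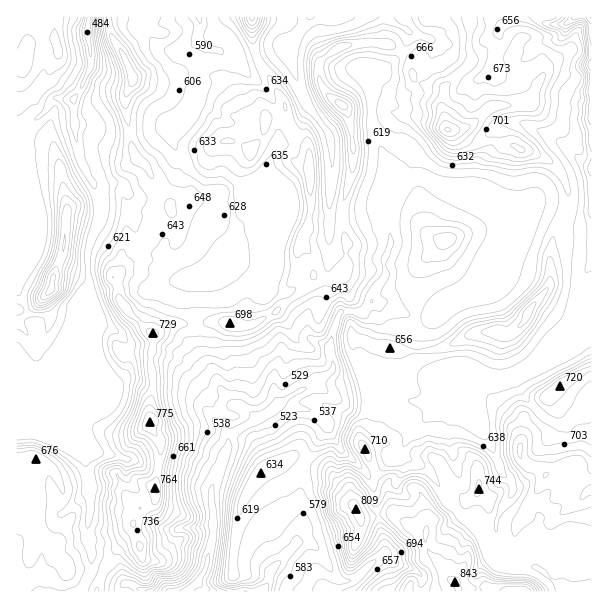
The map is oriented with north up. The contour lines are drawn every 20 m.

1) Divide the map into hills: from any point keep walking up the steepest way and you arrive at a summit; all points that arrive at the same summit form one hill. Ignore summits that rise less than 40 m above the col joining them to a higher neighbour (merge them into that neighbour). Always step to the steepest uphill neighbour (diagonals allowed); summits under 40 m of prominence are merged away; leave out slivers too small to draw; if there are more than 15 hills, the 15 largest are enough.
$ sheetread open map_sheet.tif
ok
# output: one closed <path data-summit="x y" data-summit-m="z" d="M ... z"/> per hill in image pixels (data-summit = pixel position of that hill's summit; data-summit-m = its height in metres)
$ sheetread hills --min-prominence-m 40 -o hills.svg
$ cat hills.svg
<path data-summit="521 591" data-summit-m="858" d="M372 373l-6 0-18 7-10 0-5-4-6-2-13 11-26 12-28 21-5 0-13-10-8-2-4 2-4 11 0 13 3 11-18 46 1 53-6 25-7 14-11 10 375 1-3-5-21-19-35-2-6-2-5-7 3-36 6-14 10-15 0-7-2-6-8-6-9-24-27-54-5-4-24 9-26 2-15-10z"/><path data-summit="309 171" data-summit-m="719" d="M285 48l-6 0-36 13-4 0-5-5-16-6-1 6-18 18 1 18-7 21-19 21 0 10 2 8 21 24 7 5 20 0 6 5 2 5-2 10 5 21 0 30-22 20-16 5-5 4 0 30 4 12 0 12 4 19 16 21 7 18 11 13 11 3 10 9 8-2 25-19 26-12 18-16-2-24 7-27 5-6 20 1 6-7 10-21 7-9-1-16 7-17-4-31-10 0-11 5-22 5-14-3 0-22 2-21-1-36-3-8-21-27-6-12-11-33 0-10z"/><path data-summit="150 422" data-summit-m="775" d="M120 184l-26 2 4 14 0 21-10 28 2 35-4 18 5 18 7 5 18 6 11 11 3 11-2 12-4 10-5 5-18 11-11-1-18-11-13 13-15 10 0 11 10 18 31 22 6 45-3 23 0 18 4 16-1 11 4 4 9 1 18 12 10 1 11 8 45 0 11-11 7-14 6-25-1-53 17-40 1-8-3-9 0-13 2-6 6-8-11-12-7-18-14-18-3-7-3-27-4-12 1-32-7-1-18-20-16-6-10-9-8-15-1-12-5-9-1-16z"/><path data-summit="447 129" data-summit-m="803" d="M591 16l-16 0-9 8-12 1-12-3-5-6-150 0 5 6 17 10-6 19-22 21-11 3 2 48 6 20 13 30 1 15 24-10 12 0 16 10 26 5 15 6 16 11 9 10 26-15 10 1 30 12 12-1 4-4z"/><path data-summit="528 312" data-summit-m="731" d="M540 205l-12 3-17 13 1 13-20 26-8 21-10 9-22 11-14 13-27 2-25-14-14-1-10 12-20-1-5 6-6 20-1 15 2 6 0 10-4 5 10 6 10 0 18-7 6 0 33 25 6 4 18 0 26-10 9 0 0-8 7-4 33 0 9-2 20-11 21-18 15-9 8-11 0-27 5-21 10-17 0-49-16 3z"/><path data-summit="132 78" data-summit-m="735" d="M186 16l-96 0-2 5 0 20 3 12 0 13-12 26-6 7 0 15 6 42 13 27 3 3 25-2 7 7 1 16 5 9 1 12 8 15 10 9 16 6 18 20 8 0 19-6 21-17 1-33-5-21 0-15-6-5-20 0-7-5-21-24-2-8 1-13 13-12 8-12 4-15-1-18 18-18-1-6-13-4-5-6-6 6-13 4-12 0-15-11 2-9 4-5z"/><path data-summit="51 290" data-summit-m="749" d="M65 98l-11 0-6 10-25 25-7 2 0 260 14 5 15 0 8-3 20-19 7-42 10-19-4-15 4-18-2-35 10-28 0-21-2-12-17-32-6-42 1-9-2-5z"/><path data-summit="591 491" data-summit-m="764" d="M515 378l-11 2-33 0-7 4 2 14 27 51 9 24 8 6 2 6 0 7-10 15-6 14-3 36 5 7 6 2 32 0 18 14 10 12 27 0 1-197-6 3-7 16-13 10-8 0-13-6-19-19z"/><path data-summit="342 105" data-summit-m="750" d="M386 16l-75 0-13 17-9 18 12 42 6 12 21 27 3 8 1 36-2 21 0 23 14 2 22-5 11-5 11 0 4-32-20-57-2-48 11-3 22-21 6-19-17-10z"/><path data-summit="446 240" data-summit-m="672" d="M428 178l-12 0-9 3-16 10-3 12 0 25 3 15-7 17 1 16-7 9-6 14 2 3 12 0 25 14 24 0 17-15 22-11 10-9 8-21 20-26 0-12-11-12-9-6-22-11-26-5z"/><path data-summit="36 459" data-summit-m="676" d="M20 396l-4 0 0 195 65 1 10-19 1-18-4-16 3-41-6-45-31-22-10-18 1-13-15 0z"/><path data-summit="356 509" data-summit-m="809" d="M327 424l-2 7-17 24-7 18-1 34 2 8 0 13-6 14 16 2 7 7 13 22 6 5 9 4 9-4 21-18 8-8 0-7-5-14-7-46-9-15-24-21z"/><path data-summit="27 50" data-summit-m="648" d="M89 16l-73 1 1 117 6-1 25-25 6-10 18 2 7-8 12-26 0-13-3-12z"/><path data-summit="561 384" data-summit-m="720" d="M578 325l-4 10-5 5-9 4-27 23-19 10 12 22 19 19 13 6 8 0 13-10 7-16 6-5 0-64-11-1z"/><path data-summit="252 17" data-summit-m="747" d="M309 16l-109 0 0 11-2 12 5 7 6 3 19 5 11 7 4 0 36-13 11 1z"/>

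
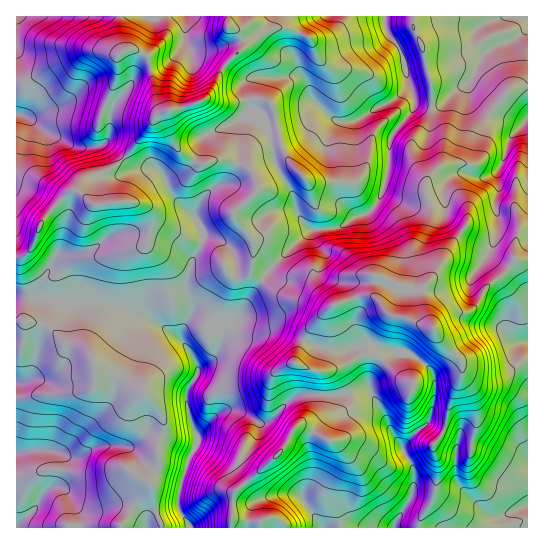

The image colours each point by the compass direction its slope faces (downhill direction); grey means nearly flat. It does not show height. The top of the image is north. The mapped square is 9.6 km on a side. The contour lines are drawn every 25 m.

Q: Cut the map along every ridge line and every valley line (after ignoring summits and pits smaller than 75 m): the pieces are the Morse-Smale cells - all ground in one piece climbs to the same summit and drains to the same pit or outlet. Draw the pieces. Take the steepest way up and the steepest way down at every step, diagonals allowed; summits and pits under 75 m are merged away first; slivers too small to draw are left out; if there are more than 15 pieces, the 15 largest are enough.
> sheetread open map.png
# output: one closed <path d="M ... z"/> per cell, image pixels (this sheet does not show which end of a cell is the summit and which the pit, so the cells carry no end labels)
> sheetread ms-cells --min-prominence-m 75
<path d="M527 16l-141 0-1 11 16 26 4 20 10 26 0 7-24 32-2 27-8 30-11 17-13 4-20 12-22 1-6 3-41 39-7 10 26 16 22 6 12 6 6 0 8-5 19-7 15-2 6 2 15 18 16 2 27 11 6-9 12-7 18 0 4-3 11-19 21-17 10-14 12 1z"/><path d="M385 16l-135 0-1 7-13 7 5 7 2 10-18 18-13 25-7 8 16 5 41-4 5 1 6 7 7 34-18 4-9 6-4 4-1 11 9 16 0 8-24 23 4 9 15 17 1 19-2 12 10 10 48-48 6-3 22-1 20-12 13-4 11-17 8-30 2-27 24-32 0-7-10-26-2-16-6-12-10-14z"/><path d="M227 16l-211 1 1 240 4 0 8-6 12-29 10-12 18-18 6-3 4 3 7-11 32-17 11-11 30-40 39-10 11-9 16-29 18-18-3-13-12-8z"/><path d="M517 259l-15 17-9 5-9 9-11 19-4 3-18 0-16 11 0 24-16 20-6 16-11-4-21-20-11-6-8 2-28 14-14 2 4 8 1 17 13 0 24-7 9 1 21 43 20 32 3 10-2 16-18 34 0 3 133-1 0-266z"/><path d="M263 281l-6 5-18 31-15 13-8 25-18 16-5-14-9-14-13-11-26-16-16-3-23-9-32 3-20-7-23-1-6 22 18 3 23 19 19 4 4 4 6 16 22 5 20 13 18 18 8 15 0 13-6 14 0 22-18 28-11 22-8 9 1 2 68-1-10-18 0-15 4-17 5-18 9-17-1-8 22-21 15-4 29 15 9-4 19-20 8-4 26-1-1-21-4-3-17-4-7-6 13-30 19-21-6-1-16-8-18-4z"/><path d="M30 297l-14 1 0 229 103 1 38-61 0-22 6-14 0-13-8-15-18-18-20-13-22-5-6-16-4-4-19-4-23-19-18-3z"/><path d="M75 189l-6 3-25 26-12 29-11 12 3 14 7 12 0 13 23 2 20 7 32-3 23 9 16 3 26 16 13 11 9 14 5 14 18-16 8-25 15-13 22-36-10-10-12 6-9-1-15-24-52-25-7-8-3-6-11-9-13-3-36 3z"/><path d="M262 99l-13 0-15 4-13 0-15-4-24 9-23 5-30 40-11 11-32 17-6 10 13 13 36-3 18 6 16 20 52 25 15 24 9 1 7-2 6-9 1-23-4-8-14-17-2-5 24-23 0-8-9-16 1-11 4-4 9-6 18-4-7-34-6-7z"/><path d="M370 389l-8 0-24 7-13 0-6 18-22 11-17 28-45 38-3 27 11 3 18 0 12-4 8 5 2 6 111 0 18-33 3-20-4-13-19-29z"/><path d="M321 395l-18 0-8 2-5 3-19 20-9 4-24-13-15 0-27 23 1 8-9 17-9 35 0 15 11 19 41-1 4-36 45-38 17-28 22-11 5-17z"/><path d="M369 295l-15 2-19 7-8 5-19 22-13 31 19 9 16 0 32-16 8-2 11 6 21 20 11 4 6-16 16-20 0-16-4-4-9-2-16-8-16-2-15-18z"/><path d="M23 256l-7 2 1 39 14 0 0-12-10-20z"/><path d="M273 517l-12 4-18 0-10-2-2 8 51 1-1-6z"/><path d="M249 16l-20 0-1 10 9 3 5-1 7-6z"/>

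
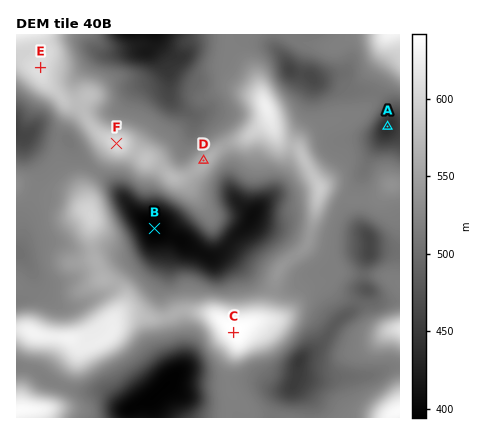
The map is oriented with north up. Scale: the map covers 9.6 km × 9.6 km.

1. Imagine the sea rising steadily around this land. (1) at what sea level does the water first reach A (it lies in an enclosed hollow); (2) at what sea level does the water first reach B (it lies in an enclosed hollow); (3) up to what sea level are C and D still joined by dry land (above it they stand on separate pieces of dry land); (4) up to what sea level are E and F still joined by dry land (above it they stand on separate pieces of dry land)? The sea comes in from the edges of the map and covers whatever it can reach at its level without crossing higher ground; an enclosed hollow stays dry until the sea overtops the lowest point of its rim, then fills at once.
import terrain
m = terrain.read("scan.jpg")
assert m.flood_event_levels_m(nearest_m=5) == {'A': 455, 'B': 520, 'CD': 535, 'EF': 575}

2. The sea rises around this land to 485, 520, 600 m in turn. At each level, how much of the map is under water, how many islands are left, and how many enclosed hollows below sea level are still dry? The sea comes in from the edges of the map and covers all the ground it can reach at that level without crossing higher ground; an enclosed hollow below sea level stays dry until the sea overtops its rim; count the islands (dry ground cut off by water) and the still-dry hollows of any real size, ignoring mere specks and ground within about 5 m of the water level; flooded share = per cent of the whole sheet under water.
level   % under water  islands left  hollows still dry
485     9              0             5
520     44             0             1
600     93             3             0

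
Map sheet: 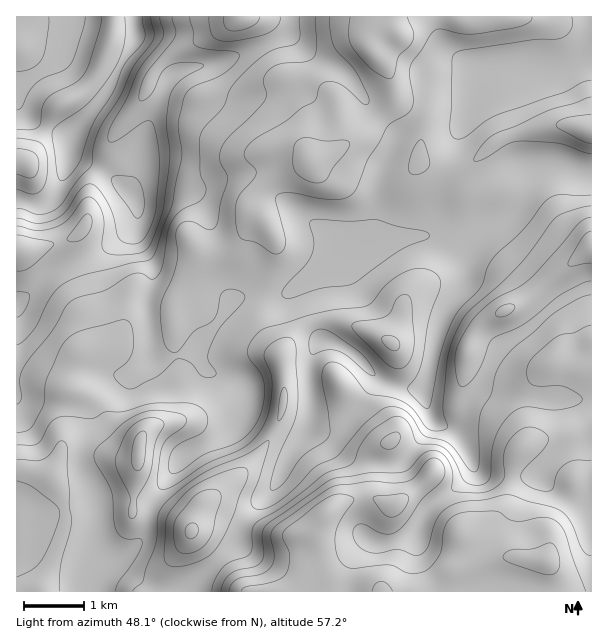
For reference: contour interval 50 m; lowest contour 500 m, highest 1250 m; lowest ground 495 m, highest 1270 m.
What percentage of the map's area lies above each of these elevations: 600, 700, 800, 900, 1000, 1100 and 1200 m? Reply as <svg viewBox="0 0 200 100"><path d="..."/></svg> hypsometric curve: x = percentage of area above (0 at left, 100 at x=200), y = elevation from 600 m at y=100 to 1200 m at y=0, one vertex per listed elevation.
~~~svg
<svg viewBox="0 0 200 100"><path d="M189 100l-9-17-13-16-65-17-53-17-24-16-14-17"/></svg>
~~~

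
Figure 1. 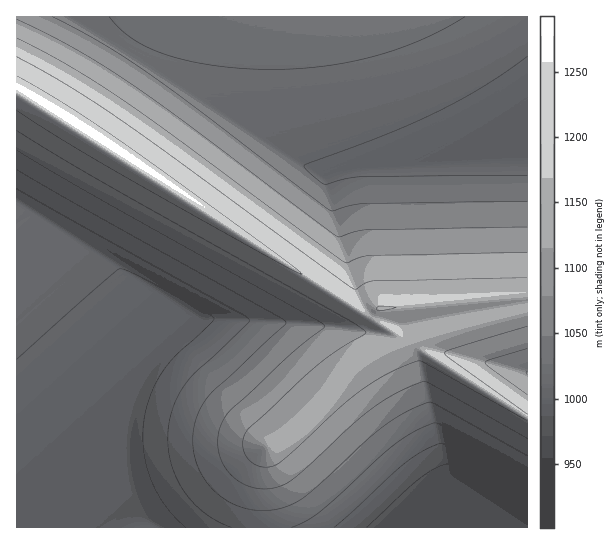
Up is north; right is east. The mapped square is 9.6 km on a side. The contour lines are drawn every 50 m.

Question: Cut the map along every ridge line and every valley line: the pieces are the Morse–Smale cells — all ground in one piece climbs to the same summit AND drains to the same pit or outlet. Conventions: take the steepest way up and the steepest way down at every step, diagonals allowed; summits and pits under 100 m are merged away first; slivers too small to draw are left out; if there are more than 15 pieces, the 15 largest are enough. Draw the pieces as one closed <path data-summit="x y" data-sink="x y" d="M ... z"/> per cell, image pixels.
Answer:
<path data-summit="57 118" data-sink="527 154" d="M527 16l-510 0-1 77 347 220 4 2 12-7 148-12z"/><path data-summit="57 118" data-sink="145 517" d="M18 93l-2 1 0 433 245 1 2-55 4-27 80-73 31-18 21-8 0-9-22-17-1-6 2-6-11 6-4-2z"/><path data-summit="57 118" data-sink="526 527" d="M527 296l-146 12-5 7 1 6 22 17 1 8-22 9-31 18-80 73-4 27-2 54 266 1 1-110-98-62-7-6-4-8 2-3 17-6 87-21 3-2z"/><path data-summit="57 118" data-sink="527 373" d="M527 311l-89 22-17 6-2 3 4 8 7 6 97 61z"/>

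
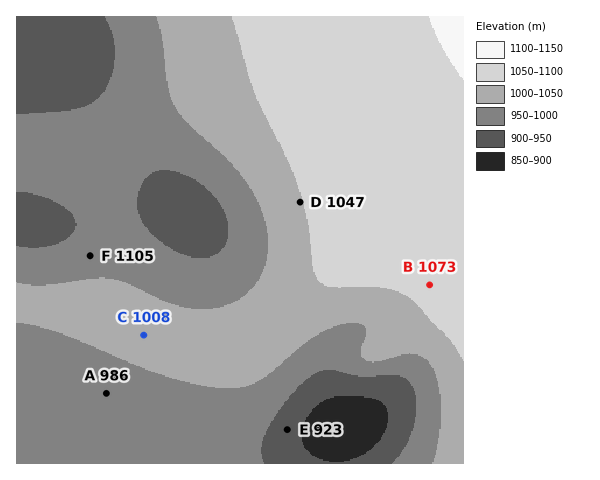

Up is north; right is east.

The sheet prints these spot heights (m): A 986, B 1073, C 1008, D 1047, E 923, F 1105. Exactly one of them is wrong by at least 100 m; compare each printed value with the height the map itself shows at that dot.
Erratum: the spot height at F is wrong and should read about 980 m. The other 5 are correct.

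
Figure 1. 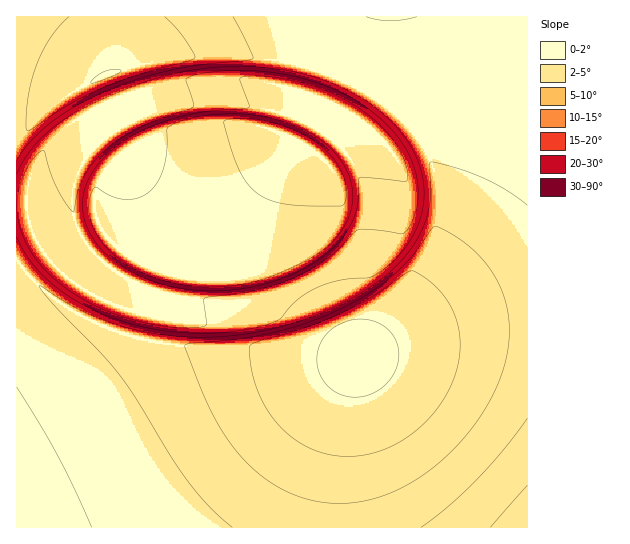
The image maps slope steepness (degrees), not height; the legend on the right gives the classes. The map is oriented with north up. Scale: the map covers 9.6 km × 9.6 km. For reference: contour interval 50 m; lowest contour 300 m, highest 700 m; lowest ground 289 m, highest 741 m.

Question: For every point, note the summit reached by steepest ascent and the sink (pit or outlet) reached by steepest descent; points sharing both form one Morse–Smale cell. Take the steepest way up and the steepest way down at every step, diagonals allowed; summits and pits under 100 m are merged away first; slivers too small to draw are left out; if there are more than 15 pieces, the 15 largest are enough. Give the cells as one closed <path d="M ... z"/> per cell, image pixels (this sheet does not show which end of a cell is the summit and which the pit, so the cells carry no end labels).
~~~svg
<path d="M527 16l-153 0-14 41-23 48-36-14-34-8-21-3-63 1-44 10-38 14-27 16-22 20-19 28-6 24 0 13-11 0 1 322 316-1 2-45 5-49 8-44 9-30 28-11 56-15 38-6 49-4z"/><path d="M527 324l-36 1-50 8-56 15-28 11-9 30-8 44-5 49-1 46 194-1z"/><path d="M373 16l-356 0-1 189 11 1 0-13 6-24 12-20 14-16 15-12 24-14 41-16 56-11 51 0 45 8 46 17 23-48z"/>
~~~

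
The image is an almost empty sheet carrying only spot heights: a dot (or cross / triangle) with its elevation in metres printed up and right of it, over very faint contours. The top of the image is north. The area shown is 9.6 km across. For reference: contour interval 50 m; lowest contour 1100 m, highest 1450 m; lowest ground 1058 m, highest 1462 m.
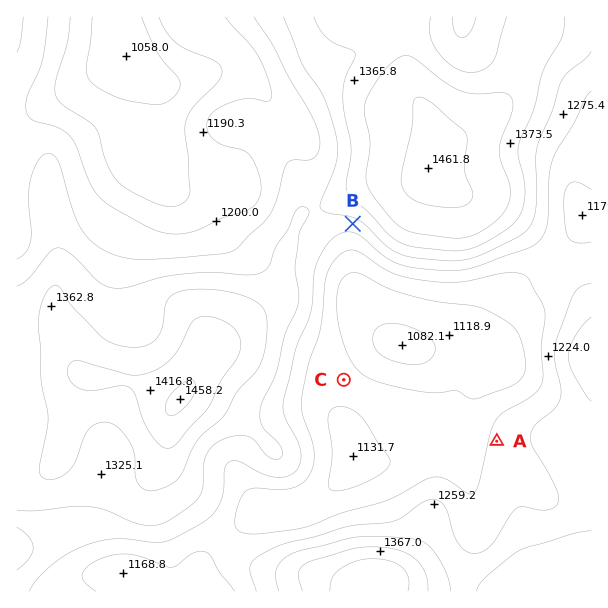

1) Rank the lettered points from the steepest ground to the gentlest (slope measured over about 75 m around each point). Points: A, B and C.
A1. B A C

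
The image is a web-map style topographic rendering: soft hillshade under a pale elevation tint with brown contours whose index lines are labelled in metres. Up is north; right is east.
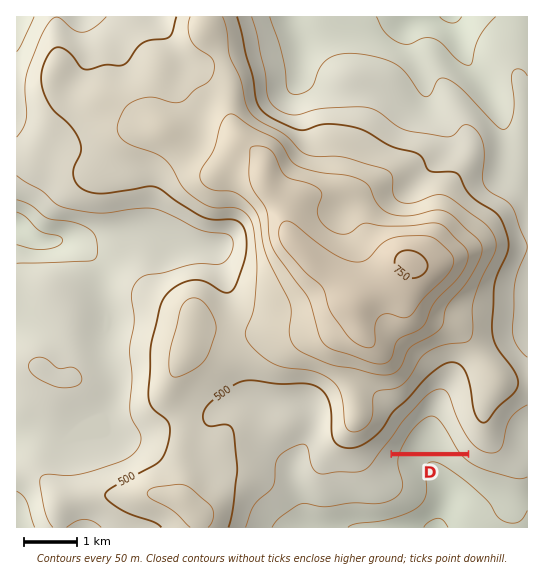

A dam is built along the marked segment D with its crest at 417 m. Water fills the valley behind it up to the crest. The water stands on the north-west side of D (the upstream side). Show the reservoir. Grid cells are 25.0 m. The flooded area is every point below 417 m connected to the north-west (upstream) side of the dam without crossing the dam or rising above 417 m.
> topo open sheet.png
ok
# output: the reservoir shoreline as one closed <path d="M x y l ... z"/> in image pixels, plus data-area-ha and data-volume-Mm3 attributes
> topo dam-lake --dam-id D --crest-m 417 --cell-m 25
<path d="M437 407l-10 1-14 13-9 12-10 19 71-1-6-9-15-28-7-7z" data-area-ha="70" data-volume-Mm3="18.77"/>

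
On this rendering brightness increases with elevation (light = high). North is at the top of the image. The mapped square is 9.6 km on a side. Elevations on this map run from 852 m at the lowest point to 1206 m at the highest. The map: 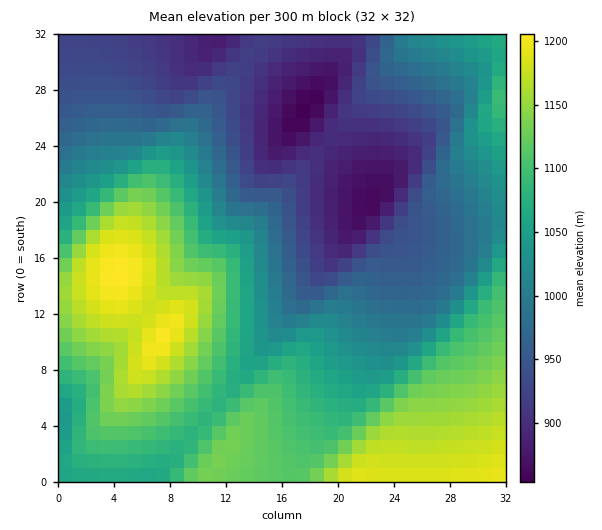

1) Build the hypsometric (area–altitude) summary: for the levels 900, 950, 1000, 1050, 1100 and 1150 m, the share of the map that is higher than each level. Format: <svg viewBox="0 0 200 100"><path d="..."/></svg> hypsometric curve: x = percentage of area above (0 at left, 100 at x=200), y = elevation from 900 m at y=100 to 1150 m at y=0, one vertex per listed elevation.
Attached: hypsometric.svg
<svg viewBox="0 0 200 100"><path d="M180 100l-32-20-30-20-25-20-31-20-33-20"/></svg>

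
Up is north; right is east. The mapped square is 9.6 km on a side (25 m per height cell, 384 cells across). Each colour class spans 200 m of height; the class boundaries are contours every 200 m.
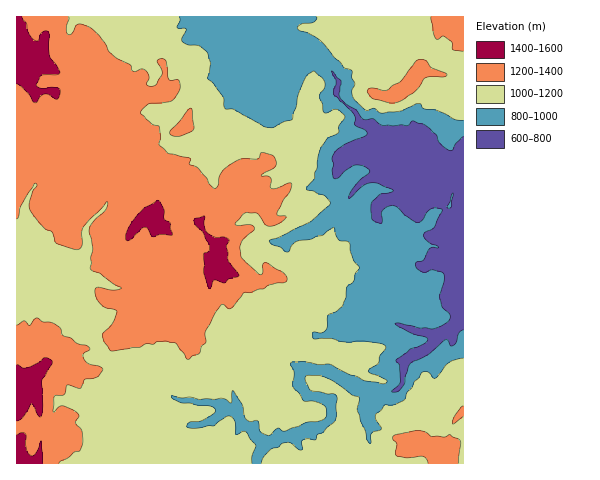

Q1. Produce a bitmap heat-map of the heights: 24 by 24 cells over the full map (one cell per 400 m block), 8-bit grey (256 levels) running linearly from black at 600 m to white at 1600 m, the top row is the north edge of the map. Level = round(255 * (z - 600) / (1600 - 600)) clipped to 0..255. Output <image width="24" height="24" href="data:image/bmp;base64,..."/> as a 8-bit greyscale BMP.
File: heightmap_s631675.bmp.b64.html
<image width="24" height="24" href="data:image/bmp;base64,Qk12BgAAAAAAADYEAAAoAAAAGAAAABgAAAABAAgAAAAAAEACAAATCwAAEwsAAAABAAAAAAAAAAAAAAEBAQACAgIAAwMDAAQEBAAFBQUABgYGAAcHBwAICAgACQkJAAoKCgALCwsADAwMAA0NDQAODg4ADw8PABAQEAAREREAEhISABMTEwAUFBQAFRUVABYWFgAXFxcAGBgYABkZGQAaGhoAGxsbABwcHAAdHR0AHh4eAB8fHwAgICAAISEhACIiIgAjIyMAJCQkACUlJQAmJiYAJycnACgoKAApKSkAKioqACsrKwAsLCwALS0tAC4uLgAvLy8AMDAwADExMQAyMjIAMzMzADQ0NAA1NTUANjY2ADc3NwA4ODgAOTk5ADo6OgA7OzsAPDw8AD09PQA+Pj4APz8/AEBAQABBQUEAQkJCAENDQwBEREQARUVFAEZGRgBHR0cASEhIAElJSQBKSkoAS0tLAExMTABNTU0ATk5OAE9PTwBQUFAAUVFRAFJSUgBTU1MAVFRUAFVVVQBWVlYAV1dXAFhYWABZWVkAWlpaAFtbWwBcXFwAXV1dAF5eXgBfX18AYGBgAGFhYQBiYmIAY2NjAGRkZABlZWUAZmZmAGdnZwBoaGgAaWlpAGpqagBra2sAbGxsAG1tbQBubm4Ab29vAHBwcABxcXEAcnJyAHNzcwB0dHQAdXV1AHZ2dgB3d3cAeHh4AHl5eQB6enoAe3t7AHx8fAB9fX0Afn5+AH9/fwCAgIAAgYGBAIKCggCDg4MAhISEAIWFhQCGhoYAh4eHAIiIiACJiYkAioqKAIuLiwCMjIwAjY2NAI6OjgCPj48AkJCQAJGRkQCSkpIAk5OTAJSUlACVlZUAlpaWAJeXlwCYmJgAmZmZAJqamgCbm5sAnJycAJ2dnQCenp4An5+fAKCgoAChoaEAoqKiAKOjowCkpKQApaWlAKampgCnp6cAqKioAKmpqQCqqqoAq6urAKysrACtra0Arq6uAK+vrwCwsLAAsbGxALKysgCzs7MAtLS0ALW1tQC2trYAt7e3ALi4uAC5ubkAurq6ALu7uwC8vLwAvb29AL6+vgC/v78AwMDAAMHBwQDCwsIAw8PDAMTExADFxcUAxsbGAMfHxwDIyMgAycnJAMrKygDLy8sAzMzMAM3NzQDOzs4Az8/PANDQ0ADR0dEA0tLSANPT0wDU1NQA1dXVANbW1gDX19cA2NjYANnZ2QDa2toA29vbANzc3ADd3d0A3t7eAN/f3wDg4OAA4eHhAOLi4gDj4+MA5OTkAOXl5QDm5uYA5+fnAOjo6ADp6ekA6urqAOvr6wDs7OwA7e3tAO7u7gDv7+8A8PDwAPHx8QDy8vIA8/PzAPT09AD19fUA9vb2APf39wD4+PgA+fn5APr6+gD7+/sA/Pz8AP39/QD+/v4A////AM7Eo5B/fHNucXFwbWhncW52g394l52qpse9s5p/dXNtbG1ta2NgX15tiHJ0l6KZmMe4qpF9eXhwbGplY2Zyd3NleGBphIWEk9rBlYyMg3pyamlnZW52fWdfcVZGWYCChebKo5uSh35xdHlwa256elxpU1hfQWRxgMPMs6COh4GBhZB4b258eGhyeHVfNjtSaK2vpJWRoJ+ZnKqKdHKEiHd3amhjUTYrOZqbkYiSnaqvrbmWg3t/fnJsVFBFPj88I4qKh4qYnaOlo6uwmoqHf4B6ZVJTWlc/IYyLiIuWnJ+jpanFu6eYjoOGbF9eVEg7HouLjpKcpKSnqrjXz6KaiX2IcmRcSDYtHY+TlJags7S7vb/Sv4d3Z3h9bFpMRTsvI5SWoJyftMzNyMTCr5aCcV1dXlA+QTcwI5elp6GbosLQub+8rJ2okn9fTUkxNS0zL52kr6men6i3q7ClrLatmHReSD40Jx4lLJ2kpbGmnZyip6KUp6iajH5KNzckFxMSE5ygoaezsKupmpGIkZiZhH5RKiMcHBkUIaerraOxt7WglpCBjIRzeX5zTjEeHhkwQLW2uKeusqGUkZV4cGhiZXh0XzZFSUFTZsTIwquzs6mckYd0Yl9bX2xcQ3STlXp8gtHKvq6yqZ+amXxnYFtUWWZcRX6Nl6CUkN7YvbGrnZSWinRlXl1WUWBJa4CDg5mTjt/PrKyhjIR8cmZiXlVJQ0tmhoSKg4aRn8y8pZeHhHlxaWJeW1BJWGR6gIyKiImgrg=="/>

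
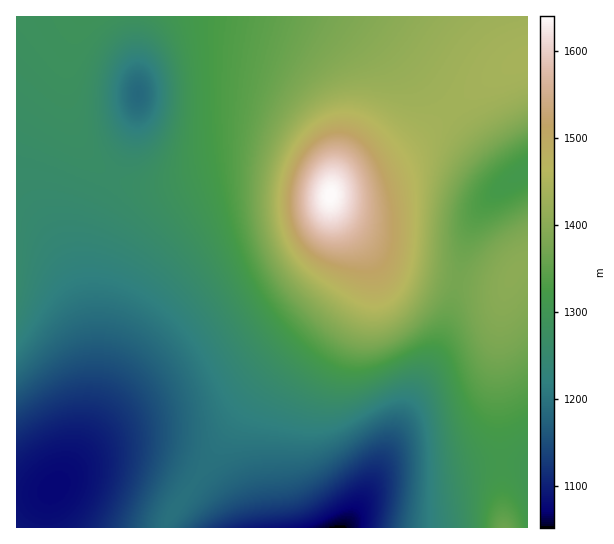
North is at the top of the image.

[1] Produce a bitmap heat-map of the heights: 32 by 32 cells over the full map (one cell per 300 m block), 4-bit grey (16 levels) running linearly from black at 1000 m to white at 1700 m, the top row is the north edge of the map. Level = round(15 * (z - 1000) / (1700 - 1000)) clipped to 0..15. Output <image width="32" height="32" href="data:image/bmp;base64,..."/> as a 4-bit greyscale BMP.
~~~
<image width="32" height="32" href="data:image/bmp;base64,Qk12AgAAAAAAAHYAAAAoAAAAIAAAACAAAAABAAQAAAAAAAACAAATCwAAEwsAABAAAAAAAAAAAAAAABEREQAiIiIAMzMzAERERABVVVUAZmZmAHd3dwCIiIgAmZmZAKqqqgC7u7sAzMzMAN3d3QDu7u4A////ACIiIjNEQzMiIiERI0RWZ4ciIiIzRERDMzMiIiNEVmd3IiIiIzREREMzMyIjRFZndyIiIiM0REREREMyIzRWZ3ciIiIjNEREREREMzNEVmd3IiIiIzNEREREREQzRFZ3dzIiIiMzREVVVVVUREVmd3czMiIzNERFVVVVVVRFZnd3MzMzMzREVVVWZmZlVWd3d0MzMzNERFVVZmZ3ZmZneIhEQzM0REVVVmZ3d3d2d4iIVERERERVVWZneIiId3eIiFREREREVVZmd4iZmYh4iIhVREREVVVWZ3iJmqmYiIiIVVVERVVVZmeImaqqmYiImVVVVVVVVmZ3iaqruqmIiJlVVVVVVWZneJqru7upiIiZVVVVVVZmZ3iavMy7qYiIiFVVVVVmZmeIq83cy6mIiIhVVVVmZmZ3iavd3MupmHd4VVVmZmZmd4ms3t3Lqph3d2ZmZmZmZ3eJq97cu6qYh3dmZmZmZmd3iKvN3LqqmYd3ZmZmVWZnd4iavMu6qpmIh2ZmZlVWZ3eImqu7qqmZmYhmZmVUVmd3iImqqqqZmZmYZmZlVEVnd3iJmaqZmZmZmWZmZVRFZ3d4iJmZmZmZmZlmZmVUVmd3eIiImZmZmZmZZmZmVVZnd3iIiImZmZmZmWZmZmVmd3d3iIiImZmZmZlmZmZmZnd3d4iIiImZmZmZ"/>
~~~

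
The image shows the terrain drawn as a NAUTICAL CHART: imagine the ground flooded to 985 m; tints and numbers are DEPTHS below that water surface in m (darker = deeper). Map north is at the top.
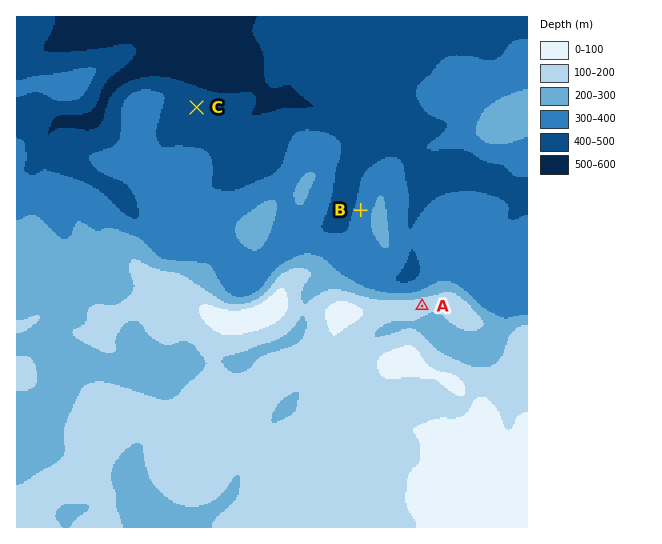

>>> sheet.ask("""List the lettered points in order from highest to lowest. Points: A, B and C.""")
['A', 'B', 'C']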